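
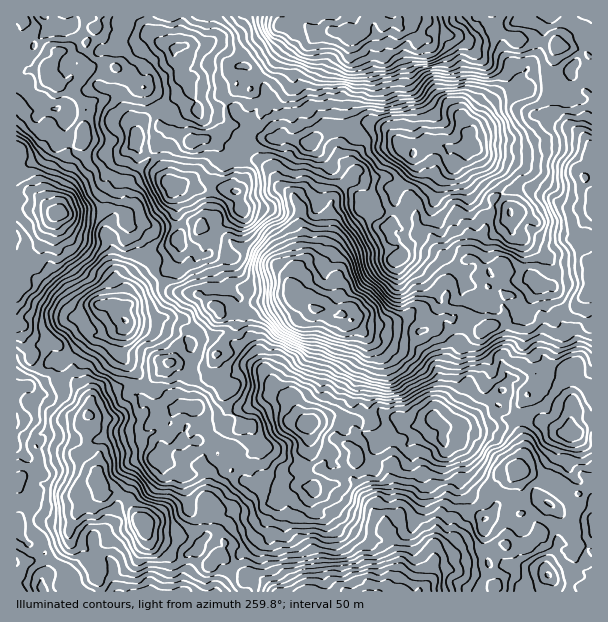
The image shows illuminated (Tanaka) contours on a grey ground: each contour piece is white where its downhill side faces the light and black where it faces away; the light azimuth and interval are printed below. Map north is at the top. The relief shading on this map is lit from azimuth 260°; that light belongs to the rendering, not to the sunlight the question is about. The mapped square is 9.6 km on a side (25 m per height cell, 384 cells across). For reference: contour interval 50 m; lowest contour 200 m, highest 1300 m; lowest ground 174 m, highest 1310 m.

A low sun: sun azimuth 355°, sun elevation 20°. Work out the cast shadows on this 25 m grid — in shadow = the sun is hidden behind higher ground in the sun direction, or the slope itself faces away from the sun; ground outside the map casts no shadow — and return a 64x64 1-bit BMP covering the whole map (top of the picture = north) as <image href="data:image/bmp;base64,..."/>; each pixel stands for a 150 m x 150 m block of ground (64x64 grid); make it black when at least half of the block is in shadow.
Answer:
<image width="64" height="64" href="data:image/bmp;base64,Qk0+AgAAAAAAAD4AAAAoAAAAQAAAAEAAAAABAAEAAAAAAAACAAATCwAAEwsAAAIAAAAAAAAA////AAAAAAAA3/4AAAAAAAAf/gAAAMAAIgfkAAAAAHAGB4AAAAAA8AYHAAAAAABwAAIAAAAAAAABwAAAAAAAAAHAAAAAAAAAAeAAAAAAAAAAYAAAAAAAAAAAAAAAAAAQAAAAAAAAAwAAAAAAwAAAAAAAAAAAAAAAAAAABAAAAAAAAAAA/4AAAAAAAIH/+AAAAAAAA///AAAAEAAD///gAAAAAAf//+AAAAAaB///8EAAAD2P///4AEAA+A////wAYAHgH////wDAAEA/////zgAAAP/////fAAAAf/8H//8AAAB//wcf/4AAB3/8AM/DBgAPf+QAAAAfgHwYQAAAAj/o8AAAAAAAf/zwAAAAAAB//AAAAAAAAB/8AAAAAAAAD/wAAAAAAAAP/AAAAAAAAA/4AAAAAAAADQwAAAAAAAgeAMAAAAAAAB5AAAAAgAAADAAAAACAAAAAAAAAAAACAAAAAAgAAAPAAAABgAYAAAAAADPAAAAAAAAA++AADwAAAAB4AAB/wAAAALwAAf/wAAAABADv//gAAAAAAf//+AAAAAAH///8AAAEAA////4AAC4AB////AAMDgDn///8ADgAAAf///wAAAAAD////AAAAAAP///8AAAAAA////mEAAAAD/8/484AAEAO/zTBwAAA/BwB8AAAAAH/AAAAAAAEB+wAAAAAAQ=="/>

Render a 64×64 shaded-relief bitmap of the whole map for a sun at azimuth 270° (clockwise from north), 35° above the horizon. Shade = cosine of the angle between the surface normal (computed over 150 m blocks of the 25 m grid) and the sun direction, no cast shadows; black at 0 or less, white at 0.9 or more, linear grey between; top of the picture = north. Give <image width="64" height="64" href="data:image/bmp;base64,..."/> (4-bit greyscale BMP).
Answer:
<image width="64" height="64" href="data:image/bmp;base64,Qk12CAAAAAAAAHYAAAAoAAAAQAAAAEAAAAABAAQAAAAAAAAIAAATCwAAEwsAABAAAAAAAAAAAAAAABEREQAiIiIAMzMzAERERABVVVUAZmZmAHd3dwCIiIgAmZmZAKqqqgC7u7sAzMzMAN3d3QDu7u4A////AFR82pu4aJeKmJu5rdzeyrqYq6q6mYiGMjVpt0V3es3LVXzbrcd6l3qom7mcy7uru5mqq6mZh4hSVleYZmVr7LuGesvNuIzIeaiL2nq6maqqmZiaqaqHiXZlRYiHVXzcuph6u7uonduIh3rLl3iJmZmpiJqpqpeblmZEiYhle8uYeJzsmJms7ZZVaLynZmiaqql4q6q7mKuWZUabmIZpupiZvv11m7zupUZmnLhEZ5q8p3rMzLuZvJZmVqyYmHeal8vO/WWcze6TNneKp1VniaqHi93duXi8l3Y1vKirh5l23d3uhnm+/YMkaJqXVGeImYis3u25Z6uXd1a8qLuImXXMzf+4d538ZCJJuodUVnmYisze/bl3iqmHZ6zKmIi7ZJvO/8qYi8hVQlrKh1Q1iZebu9/8mZZpqYmpmrqGesuHis//y7mJhDVle8hVVVZ5l4rM3+uIhWi6ibypqnacupZozv7buXZSFGebuGRXh3iHi8zeyomHebqa3bqpeKupmXit7+23RFITeZy4dniYd4ibu8upqoiJmqrN3bl3iYisia3v7bYSQyWavLmJiJhmebuquprKial5qs7+ynVnerqaze7ctyAzN7zLqIqqmGVXq6vbebp4l2irzv7KdEeZms3e7su3MjNHq6uom7upYzWcvNtnqniXV7ze7MuERneb7c3t25cyNVeZqqqru6hTNJ3duGeqiIZprN7d3IM1aL3dzN7bhTNGeImau7uqhCNFneuZiJmId4q83u3chDRp393u7tuFMjV4iaq8y7lhAlet7aq5d3d3i8ve3duGZmneze7u3IVDNXiJmrzKmFIkZ5zcu7lniGacu83cupiHac283d3cgyNGiIiK3sllVFV5qry6mHd2VpzMu7vcmIdozrvMze2CFGiZiJrOyFMleJvLu7qYh1Q1jMu6mt7IdmjOrN3M3IM1eamJqrzJUhN4q8u8ypmHQzR6u7uHzsmHebur3Lu6dEaKy5mru6liFJururu7qpYzRGiYrJecy5eKu8upqqhUZ53tqIrLl1InrMu6vMuql1MzWZeKl4u6qHnN2meal1RYzu7IadyVNEi83bqrvLqHVDJpqHd3qqmYaM7KdohmVWre7Kl67qZEeZvMurqruXdkNGi5dTa8l5p2nJh4dDRnec3Ly5rduHZ6u7qZqpqnVVVnZ5unNJyWm5aKdmZDNXZovdzcuszLh4vcuom7mIVFVXmHi8plipebqJtkMyV3ZVfP7d3M3KqYrO7bibunVFVVeZmZu5Z5qZqZq1QhJodWaN/szd7tt5q97ty6qpdCNWd4iZmZmIiruqqrVCElZEeaz+3Mze2ni9/+3LmJl0ETeYd5mImqmKqqvLozMSRDR5rO/t3cy5ic7/7KmHiGMQJ7p4mIqqqoeKrO23UxJFRGib3+7dypmrzv/8l3iWIhAou6uni7qoZom97uh1MkVUR5vd27u6qrvP//t2eaUAATnLzKibuZhnis3u6IdkNDNGrMyom7uqq+//2oZpkwABSt3cuauqqXerve7YiIdDMjery4eJq7us//66hmiEAABL3uy7upqnaJnO7tmqmWMiN6mYhnq6zcz//LqYZ3MAAUne7czJiZVYu87tzMuodSE5uHdUa8u9y97supiIYgADas3cvLh4ZXve7tut3LljEErKZ1Jc2py4re27qZhSABSLzLqruYdWne7+y6zeyFIAS8p2UlvbeHat3MyniFERJZzLmby6l1i8zv/brN7ZQAFZuWUzbMqGNb7s7qaJYiV2i8l6zKq3R7zf/+zN3tpAAWmYUhN6y5U2z+7/pYpROJZ6uGrcmspWve/+3czduUACaIlhAovLllne7v6FimFJhnu3WcqK3Ie97+3d3cqXQQNomFEEm8une+/+23aJZFhlipZYmazdu7zd3u3cunVTI2iIQRabzKiK3/6oh3iJhlV3ZWeJvNzMzM3v/bqoZlVFZ4dCR6q8uoi+/IiHZ7ymRVM3mGjMvN3czv/8qHZmZlVWd3dompvLmb3Zd4d6zJQkQkm4aLu97t3e/+ulRFeIdWZnm5mqmZqau6h2Z6zKdDI0e7h4ms//7d3u7uMjaKuERUatub2oiImpd5dYzah2MkeamZma3//t3d7+4iWJvZQ1VK7KvLmIiJdoqXi8qIhCSKiJmIrf/u7c3u3EWJitkzZmrdqZiKqYmGeah5mZl1R5mImGat7/7dzdyoZ5l62kNnisyYd5zKiah5mIeZh3dmiZiFSLzv/ty7yoh3iJvbZGeKqqhnvcqaqZmYiJmXeHZmd2RazN7+y7qZqmeamsqGaKmHd4nNyqqZq5Z5mZmYdmZTNHrMzey7upq7iruoh3iau4VWat3cuni8qIh4mpl3dzE2aKu8y7zbmruc3Id2aaq6hUWL3d25iby5qYiJh3eHMlh2iZmavNuZqqzbiZd5qYiFRZve3Kmsuqu7qph3ZmZDaHeIdnis2nm6vMqJqHmod3VXrN3bmt7Kqqq8uGiFVmVWZ5hTaKzaeLyazJiHeZh3dli83dy73ty7mJzIeIdoh0NYpjN4itt2rJrMqHh3iYdmaLzM3d3e3d2om7homHmYVFd1Rpl4zJZ4mJqZqod4dniIq7vO7u7czMqrqXeJiJdVZlRYqXerhnmIeKrMp2h2eZmrqr3e//yru7upmZmXZmVURYh4iJqYmnVZury4aIeKmKupvM3//Kqqqqu5mYeGMjRYl1aJirq7"/>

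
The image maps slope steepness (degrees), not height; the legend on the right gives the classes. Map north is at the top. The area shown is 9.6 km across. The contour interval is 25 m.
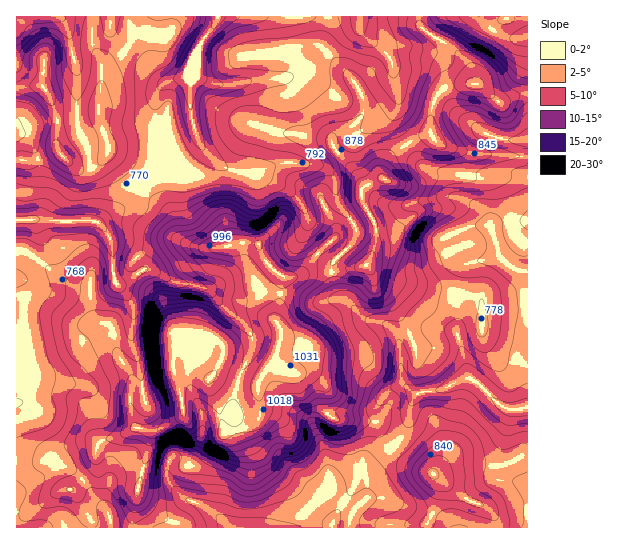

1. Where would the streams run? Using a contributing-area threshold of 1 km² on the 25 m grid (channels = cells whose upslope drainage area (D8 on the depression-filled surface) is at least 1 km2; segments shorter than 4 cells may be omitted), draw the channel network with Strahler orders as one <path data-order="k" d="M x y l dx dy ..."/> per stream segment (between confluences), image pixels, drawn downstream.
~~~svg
<path data-order="1" d="M106 507l1 6 3 4 0 10 1 0"/><path data-order="1" d="M363 502l-2 1-8 8-3 6 0 10-1 0"/><path data-order="1" d="M315 430l6 9 0 3 2 5 0 7 2 1 0 7 1 1 0 7 1 1 0 16-33 35 0 5-52 0"/><path data-order="1" d="M202 414l0 23-1 1-3 9-11 11-16 0-2 3 0 4-2 1 0 13 3 4 16 16 15 6 12 9 5 3 11 10 13 0"/><path data-order="1" d="M411 406l0-3 3-5 5-5"/><path data-order="2" d="M419 393l22-3 21-11 7 0 2 2"/><path data-order="2" d="M411 391l2 2 6 0"/><path data-order="1" d="M390 390l5-4 8-1 7 6 1 0"/><path data-order="1" d="M69 385l-34 0-6 6-3 6-4 4-1 1-4 0 0 1"/><path data-order="2" d="M471 381l7 2 23 23 5 3 19 0 2-2"/><path data-order="1" d="M138 362l-3-11-2-4 0-5-2-1 0-14 2-1 0-20-3-5-12-14 0-4"/><path data-order="1" d="M457 334l4 9 1 10 1 1 3 20 5 7"/><path data-order="1" d="M239 321l-33-32-3 0-5-3-4 0-1-1-16-2-8-4-3-2-15-7-9 0-13 12-3 0-1 1-7 0"/><path data-order="1" d="M345 301l1 0 17 17 3 1 5 0 2 2 5 0 8 4 12 12 0 5 1 1 0 15 2 1 0 22 10 10"/><path data-order="2" d="M118 283l-5-10 0-28-2-2 0-2-5-10-9-9-3-1-53 0-2-2-22 0"/><path data-order="1" d="M467 263l10-1 1-1 8 0 1-2 15 0"/><path data-order="2" d="M502 259l11 10 2 0 6 2 6 0"/><path data-order="1" d="M467 227l6 0 1-1 15 0"/><path data-order="2" d="M489 226l0 1 4 4 0 4 4 10 1 8 4 6"/><path data-order="1" d="M306 214l-4-9-4-4 0-2-11-10-12-8-9-3-1-1-4 0-2-2-13-1-1-1-6 0-1-2"/><path data-order="1" d="M341 207l-4-6 0-15-2-1 0-4-1-3-12-12-12 0-1-1-10 0-1-2-19 0-18 8-23 0"/><path data-order="1" d="M458 198l7 1 8 4 14 15 2 3 0 5"/><path data-order="1" d="M483 174l44 0 0 47"/><path data-order="2" d="M238 171l-8-1-8-4-19-17"/><path data-order="2" d="M203 149l-5-8-1-7-3-5-1-10-2-1 0-9-1-2 0-21 9-9"/><path data-order="1" d="M485 133l4 2 2 0 6 3 4 0 1 1 25 0"/><path data-order="1" d="M397 99l0-13-2-1 0-6-1-1 0-11-1-1 0-3-4-6-28-27 0-13-2 0"/><path data-order="1" d="M77 97l0-31-4-9-2-15-1-1 0-6-3-5 0-3-9-10-21 0"/><path data-order="1" d="M157 94l0-1 10-11 7-3 7 0 2-1 19-19"/><path data-order="1" d="M283 79l-29 0-1 2-11 1-1 1-24 2-2-2-6-1-7-4-3 0 0-1"/><path data-order="2" d="M199 77l2-2 0-13 1-3"/><path data-order="2" d="M202 59l0-17 4-7 9-10 2-8"/><path data-order="1" d="M237 17l-20 0"/>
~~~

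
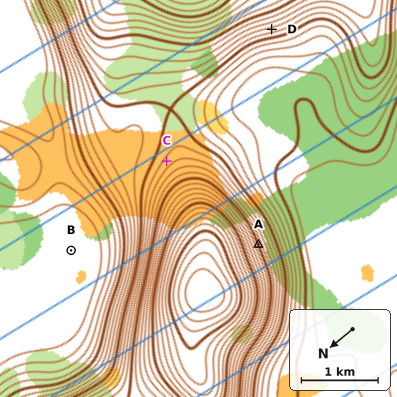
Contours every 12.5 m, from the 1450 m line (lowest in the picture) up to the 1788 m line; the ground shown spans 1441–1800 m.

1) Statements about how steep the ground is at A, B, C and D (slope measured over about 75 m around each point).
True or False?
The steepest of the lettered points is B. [False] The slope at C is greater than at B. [True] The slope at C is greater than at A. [False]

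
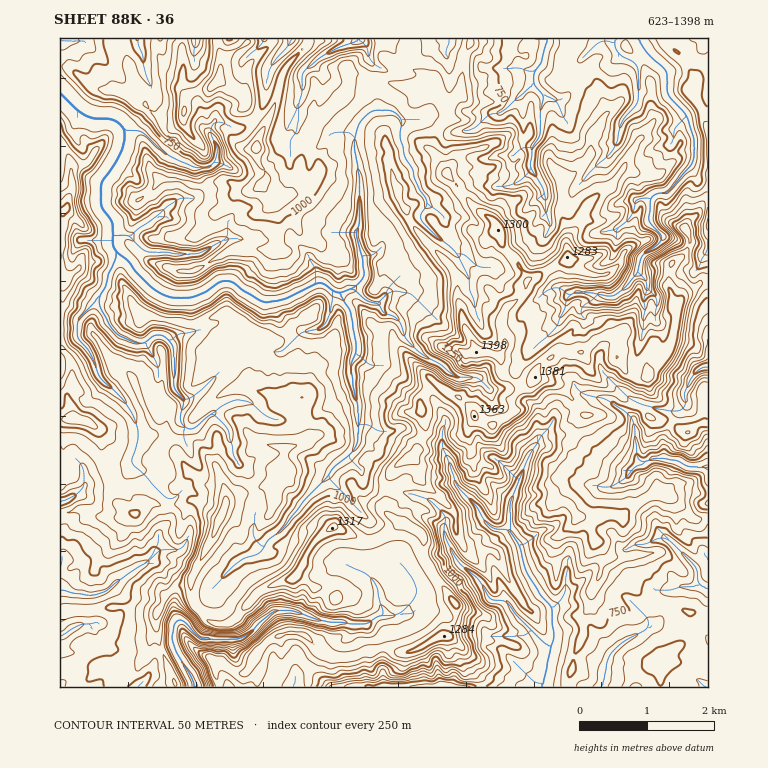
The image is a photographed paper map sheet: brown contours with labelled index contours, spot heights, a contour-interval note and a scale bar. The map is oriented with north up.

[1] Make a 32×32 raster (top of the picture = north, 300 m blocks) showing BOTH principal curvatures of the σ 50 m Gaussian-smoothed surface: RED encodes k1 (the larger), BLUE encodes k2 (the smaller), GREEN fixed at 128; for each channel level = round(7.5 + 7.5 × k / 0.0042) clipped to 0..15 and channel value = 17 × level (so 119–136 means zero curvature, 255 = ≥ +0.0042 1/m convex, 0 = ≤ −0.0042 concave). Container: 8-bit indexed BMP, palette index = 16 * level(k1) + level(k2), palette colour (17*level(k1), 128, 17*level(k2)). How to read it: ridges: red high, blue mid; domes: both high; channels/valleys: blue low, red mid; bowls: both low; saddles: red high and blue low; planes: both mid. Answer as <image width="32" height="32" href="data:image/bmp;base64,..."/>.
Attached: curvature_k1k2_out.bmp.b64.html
<image width="32" height="32" href="data:image/bmp;base64,Qk02CAAAAAAAADYEAAAoAAAAIAAAACAAAAABAAgAAAAAAAAEAAATCwAAEwsAAAABAAAAAAAAAIAAABGAAAAigAAAM4AAAESAAABVgAAAZoAAAHeAAACIgAAAmYAAAKqAAAC7gAAAzIAAAN2AAADugAAA/4AAAACAEQARgBEAIoARADOAEQBEgBEAVYARAGaAEQB3gBEAiIARAJmAEQCqgBEAu4ARAMyAEQDdgBEA7oARAP+AEQAAgCIAEYAiACKAIgAzgCIARIAiAFWAIgBmgCIAd4AiAIiAIgCZgCIAqoAiALuAIgDMgCIA3YAiAO6AIgD/gCIAAIAzABGAMwAigDMAM4AzAESAMwBVgDMAZoAzAHeAMwCIgDMAmYAzAKqAMwC7gDMAzIAzAN2AMwDugDMA/4AzAACARAARgEQAIoBEADOARABEgEQAVYBEAGaARAB3gEQAiIBEAJmARACqgEQAu4BEAMyARADdgEQA7oBEAP+ARAAAgFUAEYBVACKAVQAzgFUARIBVAFWAVQBmgFUAd4BVAIiAVQCZgFUAqoBVALuAVQDMgFUA3YBVAO6AVQD/gFUAAIBmABGAZgAigGYAM4BmAESAZgBVgGYAZoBmAHeAZgCIgGYAmYBmAKqAZgC7gGYAzIBmAN2AZgDugGYA/4BmAACAdwARgHcAIoB3ADOAdwBEgHcAVYB3AGaAdwB3gHcAiIB3AJmAdwCqgHcAu4B3AMyAdwDdgHcA7oB3AP+AdwAAgIgAEYCIACKAiAAzgIgARICIAFWAiABmgIgAd4CIAIiAiACZgIgAqoCIALuAiADMgIgA3YCIAO6AiAD/gIgAAICZABGAmQAigJkAM4CZAESAmQBVgJkAZoCZAHeAmQCIgJkAmYCZAKqAmQC7gJkAzICZAN2AmQDugJkA/4CZAACAqgARgKoAIoCqADOAqgBEgKoAVYCqAGaAqgB3gKoAiICqAJmAqgCqgKoAu4CqAMyAqgDdgKoA7oCqAP+AqgAAgLsAEYC7ACKAuwAzgLsARIC7AFWAuwBmgLsAd4C7AIiAuwCZgLsAqoC7ALuAuwDMgLsA3YC7AO6AuwD/gLsAAIDMABGAzAAigMwAM4DMAESAzABVgMwAZoDMAHeAzACIgMwAmYDMAKqAzAC7gMwAzIDMAN2AzADugMwA/4DMAACA3QARgN0AIoDdADOA3QBEgN0AVYDdAGaA3QB3gN0AiIDdAJmA3QCqgN0Au4DdAMyA3QDdgN0A7oDdAP+A3QAAgO4AEYDuACKA7gAzgO4ARIDuAFWA7gBmgO4Ad4DuAIiA7gCZgO4AqoDuALuA7gDMgO4A3YDuAO6A7gD/gO4AAID/ABGA/wAigP8AM4D/AESA/wBVgP8AZoD/AHeA/wCIgP8AmYD/AKqA/wC7gP8AzID/AN2A/wDugP8A/4D/AJeXl7aC+IDWxMeWhcWTgaCxgKCjtpaGhpW3hJaWl4eWlpaGhrXQ0/nD+ISEttfX1ebootfnpKSVhMeFlZiYl4ekp4aH5qDwkJCQ+Pb3tqWll5b393OktpN0tpaFg5aXhsbEpYb3cLP397OQkJCgsaGDhoXlxOeA55O2p5aXhZenlIKTlqby53aF98SmxtinlKiGlfiUkPWCspXHhZellYWWuISCppT3dZSWxvikhoaFh4b2lKDTxYLVotV1hoa1o3SGt4aCkqTWhIN0ldZ1hod3ltWQ59eClrWjx6XF2LGjhoaWtpS2gfeFppGU1tfWtZbno/OlkYCj5aTGtKSAxKXWt6fJpqSk1saF2ICn2IKkx7Wx9YD1sce0x7fHtoO21pCDp4aWlZWF15a3pYGUs6WVk+ShsdSAtsiWg5XGx8ilyIOndoaFxsWVhZfJlYO1lde2t5D35JCmtoaXg5HYtbGllpaGh7ej1pOmlrWVhZGlpuiTkeWxtZDFl4aXoYCgtJW2t4WGppPGgceXlri4kpaSs7HHxOh0gqWmhqegxefV5raXkqe11JO1lYWWlZaRlufnpIP4xPijg8fXxMHUk8XGpYG1l7GzpqWmp6i5ppC3lcXU97WQ1Lalo5KTlNWA59WBxbimsMiWhpd2hpamkKZ01dSAgNWj6JSE1MXW14Wg5pD3lMPAuJeGhnaHl8iAt7XA0ff49ZWT59ii2JPHt8Ow9pCzoKHEl5fHxsWQ5oDXtcS1kcO0poWTpcbYoqT3ccSwktj31KTH2JRytfrRwMOip3Tmkselp6K0tqbTo/hz14OS93GBgYCygaSAoZGQ85OGdNaTtdalgZCAkNGy+MP2x6GixPj4xHKmubmCttO0l4Z01pR0xeXl1/P4kNbVouLVhJXBkJDA9sa4p7S4sbSWhPaDpqXVcrbW5/LgsPWx4/OEstPn17aThZWVhqaAyHX1sqS1+JWUosSRkNSw9bL3c5Pok4Cnp5WVqJaGh6G2ptSjhOXWlLLEprbEstG29uVzlNf2tNSmx8e2p7eGoZbokpXWpYLEocWEx8aSkKHE5aODg/fFkKCgs6eFpqeRl9dyt8eWx6WQ6MaC1rbYsrLE5aSE0oDH0Mj4hJalloOXxKXGtuXkpKDGhdaR1pTFoJOEtISSx/WQs7O0hbeGhKeklaWikbbUsraE2IDYxqOyhIRzpcaV5YO2xNWDp7eGhYWWhca0opK0lIen1YDngMSEx8i2hKbU98a205O1lqeWp6intpaWlZO2lae3osS0x9eWhbeDprO2lbaR5KDH2KOll6e0lJWFk6aGpoWkk5SndISXpKW2sdbU5dTR9tCjsoaXhpTnlpaVpaeVlZWlt4U="/>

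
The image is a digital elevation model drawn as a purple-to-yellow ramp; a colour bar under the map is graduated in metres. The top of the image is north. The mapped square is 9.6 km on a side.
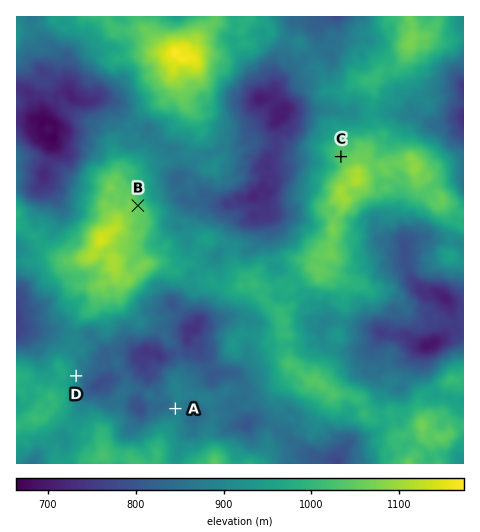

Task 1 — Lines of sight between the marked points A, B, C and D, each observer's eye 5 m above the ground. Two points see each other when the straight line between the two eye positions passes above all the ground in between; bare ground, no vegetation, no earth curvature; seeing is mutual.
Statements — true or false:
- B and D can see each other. false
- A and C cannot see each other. true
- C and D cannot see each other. false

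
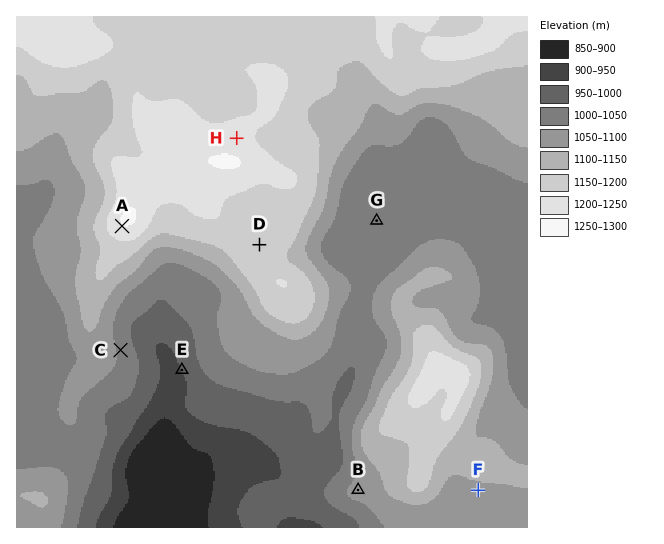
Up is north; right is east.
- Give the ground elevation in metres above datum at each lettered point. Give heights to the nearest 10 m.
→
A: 1250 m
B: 1060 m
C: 1040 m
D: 1180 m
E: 950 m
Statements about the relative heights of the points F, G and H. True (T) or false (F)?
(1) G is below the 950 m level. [F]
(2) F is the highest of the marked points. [F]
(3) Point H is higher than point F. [T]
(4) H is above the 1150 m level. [T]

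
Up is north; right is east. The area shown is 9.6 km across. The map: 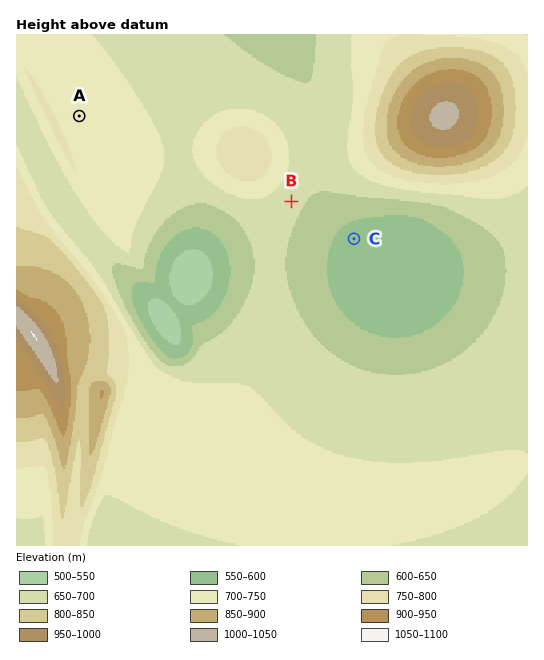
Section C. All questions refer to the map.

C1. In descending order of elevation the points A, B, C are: A B C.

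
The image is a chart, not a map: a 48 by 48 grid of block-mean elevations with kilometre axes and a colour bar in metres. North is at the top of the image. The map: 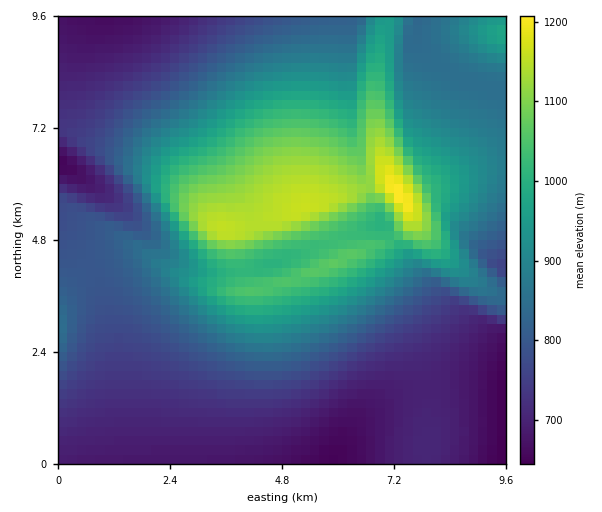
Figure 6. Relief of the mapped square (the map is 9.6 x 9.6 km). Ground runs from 640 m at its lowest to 1210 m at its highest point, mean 850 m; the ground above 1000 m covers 18.9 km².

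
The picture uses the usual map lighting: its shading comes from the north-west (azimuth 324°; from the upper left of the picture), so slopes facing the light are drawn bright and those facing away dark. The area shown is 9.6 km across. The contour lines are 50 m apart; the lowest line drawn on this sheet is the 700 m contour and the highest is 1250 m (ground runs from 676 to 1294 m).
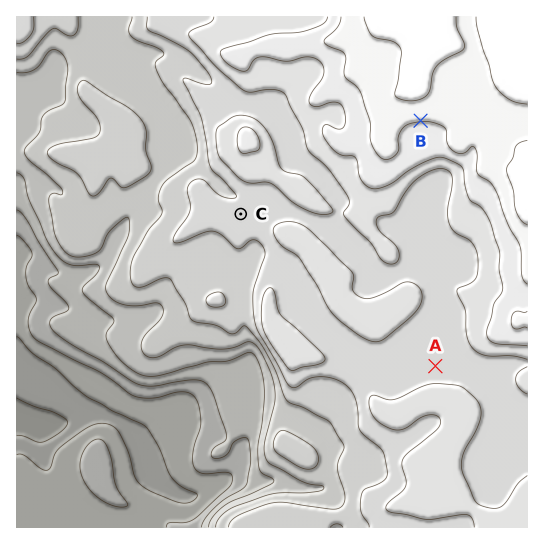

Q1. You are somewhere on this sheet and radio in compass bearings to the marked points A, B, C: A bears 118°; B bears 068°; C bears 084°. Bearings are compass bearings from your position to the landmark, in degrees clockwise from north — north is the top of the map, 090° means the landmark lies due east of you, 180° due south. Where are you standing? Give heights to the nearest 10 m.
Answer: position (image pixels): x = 166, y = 223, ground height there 1020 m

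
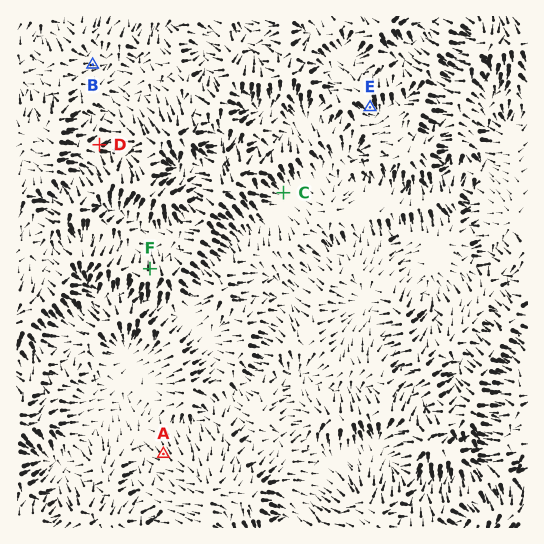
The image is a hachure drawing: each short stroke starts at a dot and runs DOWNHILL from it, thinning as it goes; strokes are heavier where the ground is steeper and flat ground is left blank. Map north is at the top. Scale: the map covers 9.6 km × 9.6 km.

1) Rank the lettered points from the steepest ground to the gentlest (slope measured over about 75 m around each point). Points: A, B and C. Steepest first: A B C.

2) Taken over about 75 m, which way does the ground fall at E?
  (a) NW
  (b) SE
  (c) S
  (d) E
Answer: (b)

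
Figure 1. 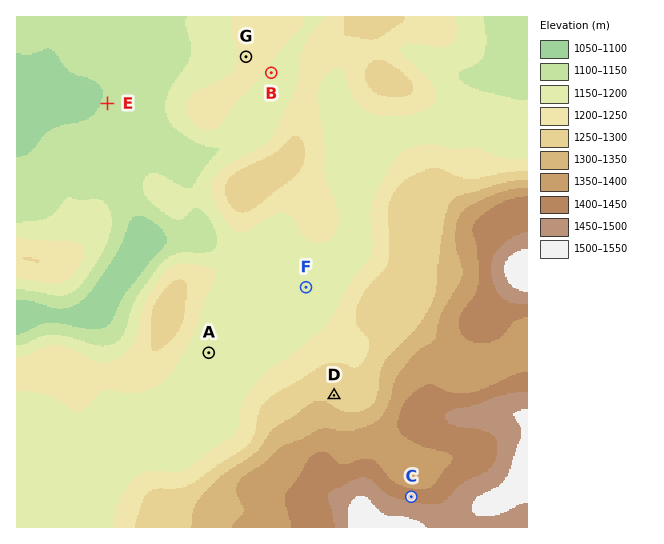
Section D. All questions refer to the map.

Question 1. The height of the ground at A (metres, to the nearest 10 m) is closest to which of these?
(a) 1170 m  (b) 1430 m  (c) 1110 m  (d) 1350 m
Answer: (a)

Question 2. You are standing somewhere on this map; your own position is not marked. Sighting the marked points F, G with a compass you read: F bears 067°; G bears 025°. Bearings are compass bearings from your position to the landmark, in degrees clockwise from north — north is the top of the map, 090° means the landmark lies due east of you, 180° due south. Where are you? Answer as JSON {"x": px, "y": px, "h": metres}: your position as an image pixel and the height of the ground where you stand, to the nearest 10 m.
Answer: {"x": 97, "y": 376, "h": 1220}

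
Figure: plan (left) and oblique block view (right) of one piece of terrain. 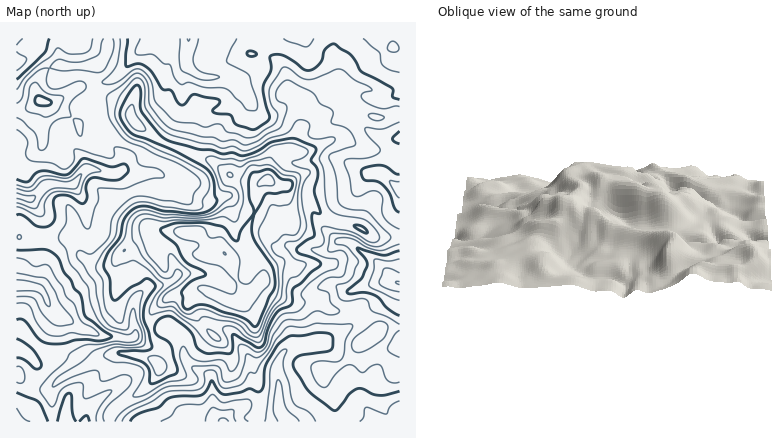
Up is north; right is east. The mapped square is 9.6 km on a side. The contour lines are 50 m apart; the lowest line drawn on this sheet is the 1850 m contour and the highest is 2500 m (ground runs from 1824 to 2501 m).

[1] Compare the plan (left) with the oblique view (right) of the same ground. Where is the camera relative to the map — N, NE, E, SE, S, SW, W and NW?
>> N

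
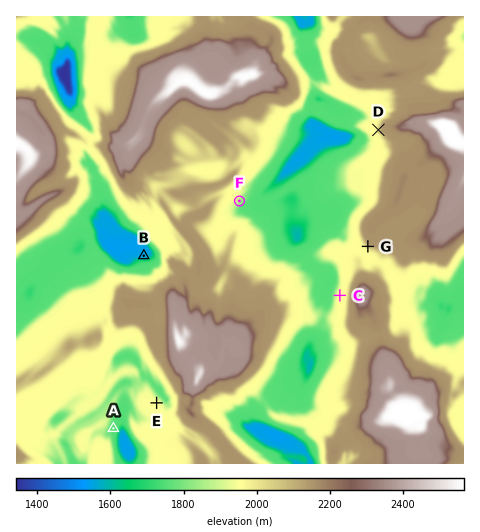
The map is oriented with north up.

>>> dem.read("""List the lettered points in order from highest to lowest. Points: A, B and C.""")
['C', 'A', 'B']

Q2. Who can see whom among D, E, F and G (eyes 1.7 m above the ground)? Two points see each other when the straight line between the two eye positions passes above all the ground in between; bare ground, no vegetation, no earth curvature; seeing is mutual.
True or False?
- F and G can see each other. True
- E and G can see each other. False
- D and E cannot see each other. True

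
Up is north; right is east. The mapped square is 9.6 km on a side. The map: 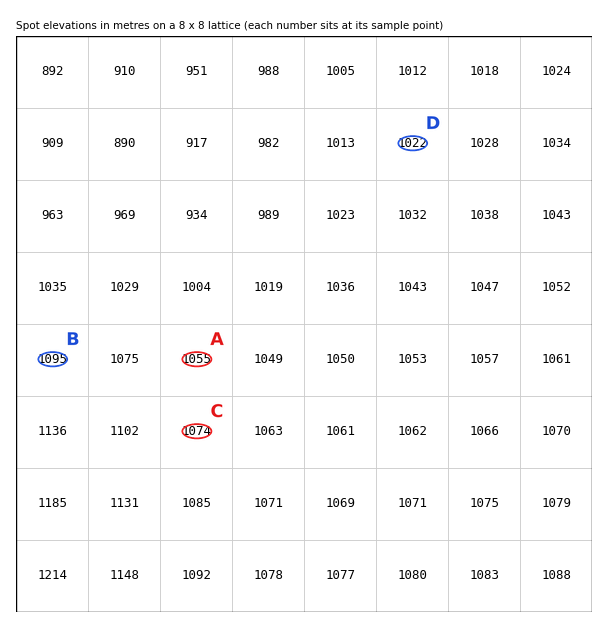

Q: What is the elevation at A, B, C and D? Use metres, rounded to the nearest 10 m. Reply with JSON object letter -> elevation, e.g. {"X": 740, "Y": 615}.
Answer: {"A": 1050, "B": 1100, "C": 1070, "D": 1020}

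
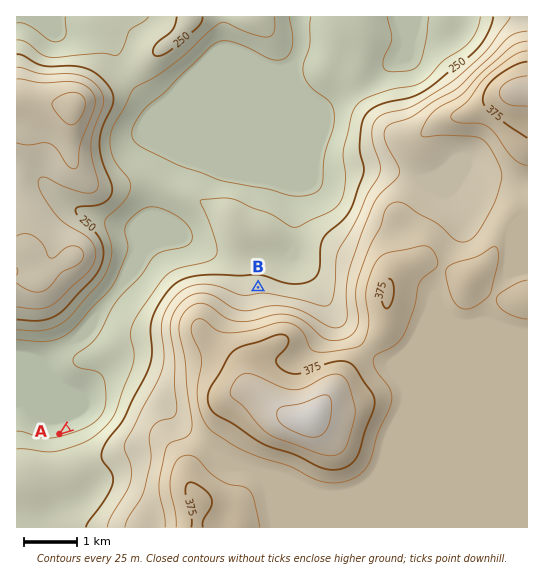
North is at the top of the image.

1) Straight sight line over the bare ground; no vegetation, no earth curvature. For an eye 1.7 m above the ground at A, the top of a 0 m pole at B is hidden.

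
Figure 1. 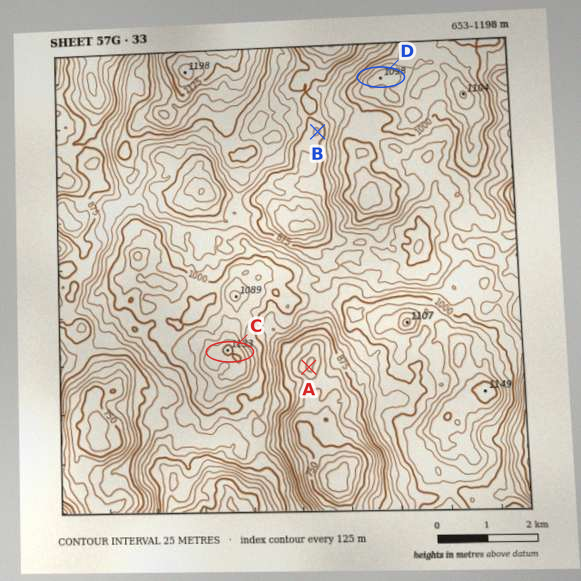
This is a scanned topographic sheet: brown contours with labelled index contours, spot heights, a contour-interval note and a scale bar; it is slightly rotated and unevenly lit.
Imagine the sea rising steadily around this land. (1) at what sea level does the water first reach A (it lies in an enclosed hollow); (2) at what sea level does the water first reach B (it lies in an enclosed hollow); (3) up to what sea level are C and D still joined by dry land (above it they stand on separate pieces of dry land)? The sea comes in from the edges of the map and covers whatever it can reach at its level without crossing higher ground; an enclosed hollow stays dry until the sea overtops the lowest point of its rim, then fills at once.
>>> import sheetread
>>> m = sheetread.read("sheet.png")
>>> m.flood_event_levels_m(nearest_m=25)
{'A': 800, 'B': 875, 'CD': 925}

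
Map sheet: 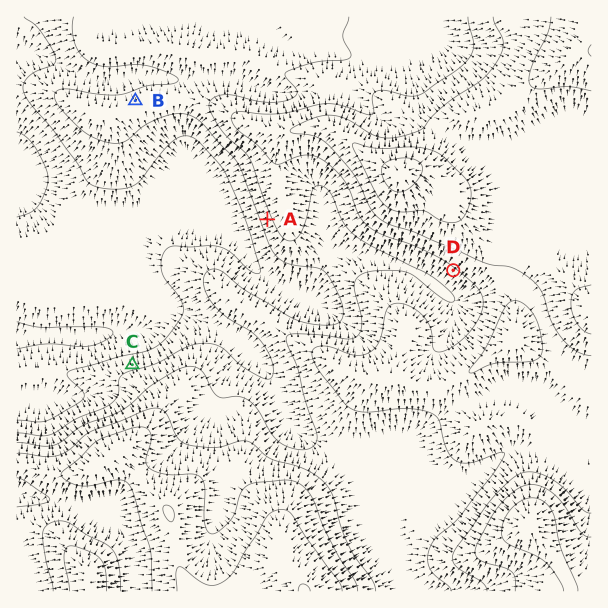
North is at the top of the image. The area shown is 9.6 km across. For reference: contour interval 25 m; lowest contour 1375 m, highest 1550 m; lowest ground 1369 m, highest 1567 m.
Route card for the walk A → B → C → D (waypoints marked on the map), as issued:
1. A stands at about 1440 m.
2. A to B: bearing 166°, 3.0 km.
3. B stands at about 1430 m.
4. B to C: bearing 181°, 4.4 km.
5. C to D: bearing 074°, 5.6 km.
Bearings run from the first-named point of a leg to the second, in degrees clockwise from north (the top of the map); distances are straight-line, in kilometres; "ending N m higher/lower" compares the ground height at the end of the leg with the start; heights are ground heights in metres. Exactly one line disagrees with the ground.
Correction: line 2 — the bearing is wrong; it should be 312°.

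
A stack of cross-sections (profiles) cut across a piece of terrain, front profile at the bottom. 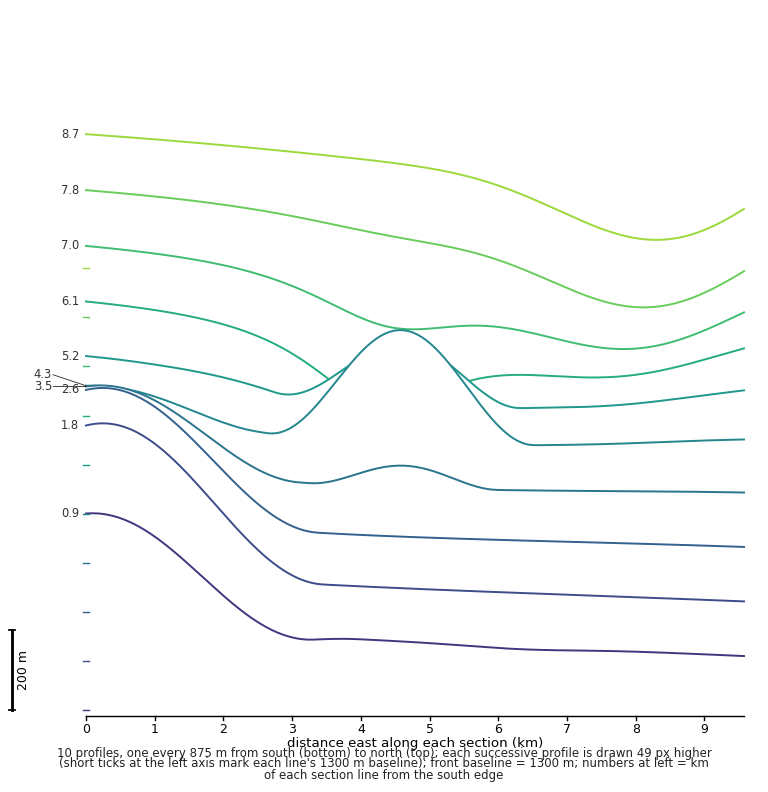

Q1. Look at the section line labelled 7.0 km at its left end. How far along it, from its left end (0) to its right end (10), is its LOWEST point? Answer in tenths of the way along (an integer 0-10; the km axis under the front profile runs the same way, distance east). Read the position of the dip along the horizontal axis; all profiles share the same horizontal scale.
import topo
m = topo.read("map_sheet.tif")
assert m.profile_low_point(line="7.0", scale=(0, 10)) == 8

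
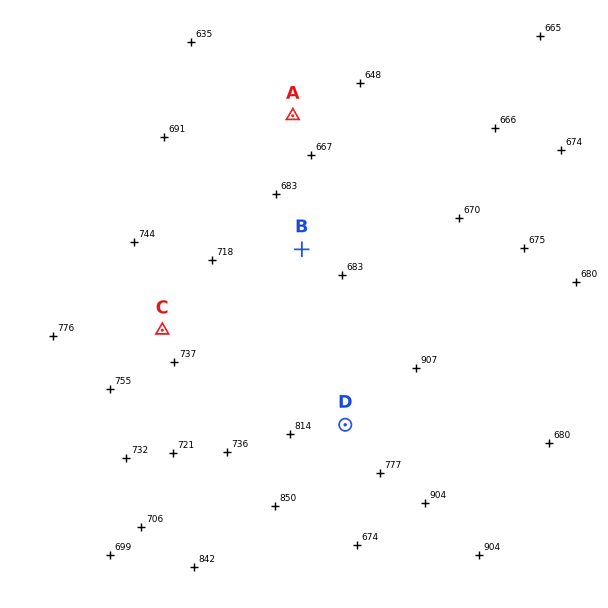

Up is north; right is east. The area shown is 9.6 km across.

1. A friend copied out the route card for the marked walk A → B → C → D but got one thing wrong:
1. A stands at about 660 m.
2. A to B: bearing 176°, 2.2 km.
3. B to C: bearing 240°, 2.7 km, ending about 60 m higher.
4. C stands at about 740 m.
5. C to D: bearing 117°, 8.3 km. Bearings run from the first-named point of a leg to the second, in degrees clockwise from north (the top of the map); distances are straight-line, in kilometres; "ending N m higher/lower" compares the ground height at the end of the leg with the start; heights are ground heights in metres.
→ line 5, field distance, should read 3.4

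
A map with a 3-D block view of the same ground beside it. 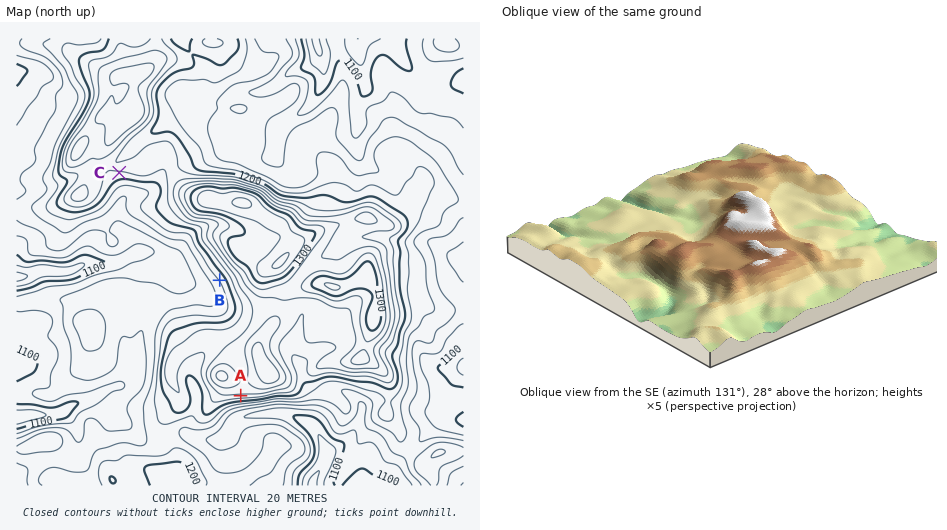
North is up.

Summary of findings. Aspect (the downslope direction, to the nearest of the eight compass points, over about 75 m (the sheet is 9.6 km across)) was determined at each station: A S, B SW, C S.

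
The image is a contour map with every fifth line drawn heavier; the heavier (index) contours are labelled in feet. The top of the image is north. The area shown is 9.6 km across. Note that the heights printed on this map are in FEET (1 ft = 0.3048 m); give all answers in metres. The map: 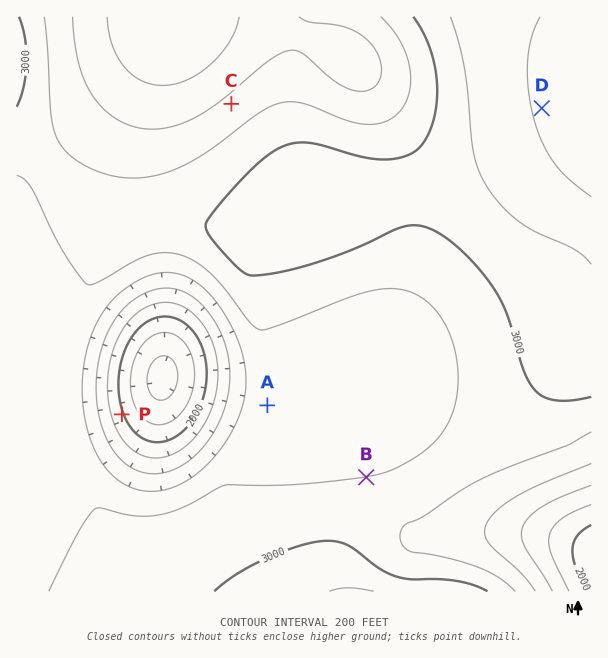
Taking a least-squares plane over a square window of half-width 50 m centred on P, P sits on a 17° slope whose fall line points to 70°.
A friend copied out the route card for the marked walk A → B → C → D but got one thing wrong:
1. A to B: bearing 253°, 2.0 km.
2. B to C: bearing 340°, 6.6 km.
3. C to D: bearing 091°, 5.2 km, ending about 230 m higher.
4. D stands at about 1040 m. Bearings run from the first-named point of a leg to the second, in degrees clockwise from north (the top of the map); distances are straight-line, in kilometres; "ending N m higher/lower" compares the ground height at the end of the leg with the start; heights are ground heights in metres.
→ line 1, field bearing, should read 126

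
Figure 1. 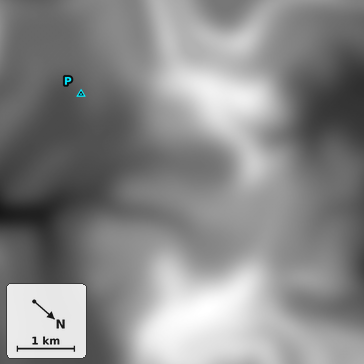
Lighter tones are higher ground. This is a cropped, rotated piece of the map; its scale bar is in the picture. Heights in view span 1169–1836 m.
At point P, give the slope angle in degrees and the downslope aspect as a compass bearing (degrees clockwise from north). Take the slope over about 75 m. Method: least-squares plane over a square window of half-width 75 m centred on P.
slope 10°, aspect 115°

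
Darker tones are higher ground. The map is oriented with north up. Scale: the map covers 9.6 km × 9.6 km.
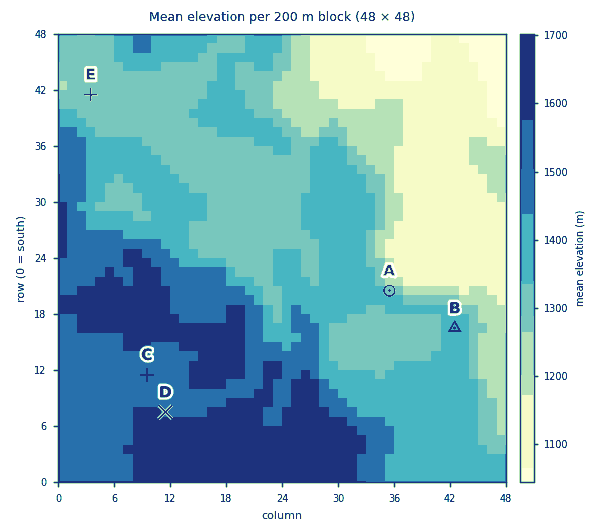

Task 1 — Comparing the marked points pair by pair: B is higher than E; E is lower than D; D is higher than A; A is lower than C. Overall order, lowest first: E A B C D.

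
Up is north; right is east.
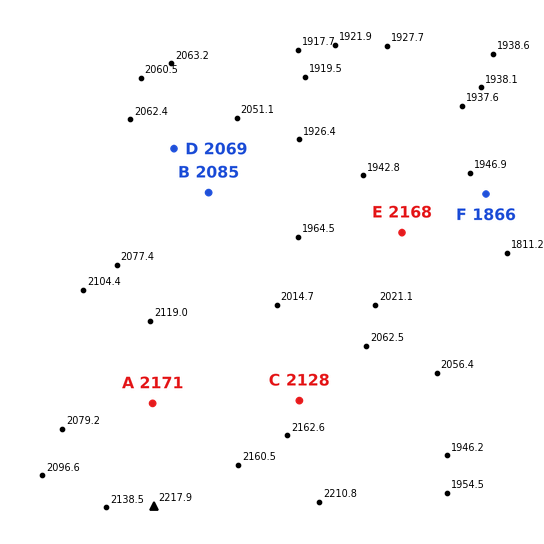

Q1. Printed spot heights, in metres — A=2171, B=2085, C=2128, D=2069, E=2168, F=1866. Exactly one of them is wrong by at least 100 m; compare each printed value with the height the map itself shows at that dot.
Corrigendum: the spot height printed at E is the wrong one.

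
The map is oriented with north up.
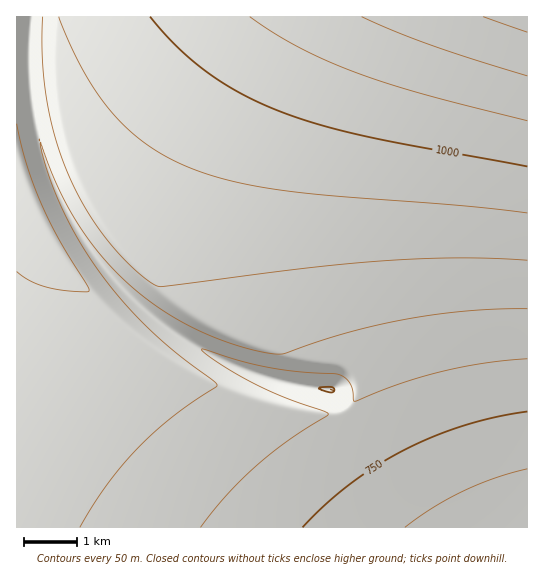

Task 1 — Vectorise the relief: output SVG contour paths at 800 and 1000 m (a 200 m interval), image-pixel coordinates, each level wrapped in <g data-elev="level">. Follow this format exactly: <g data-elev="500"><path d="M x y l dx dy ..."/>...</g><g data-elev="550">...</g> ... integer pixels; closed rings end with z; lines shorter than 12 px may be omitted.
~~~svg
<g data-elev="800"><path d="M201 527l25-32 30-29 31-25 41-27-3-3-43-15-29-13-38-22-12-10-1-2 37 12 30 6 29 5 41 3 7 4 5 6 3 16 47-18 40-11 42-9 44-4"/></g><g data-elev="1000"><path d="M150 17l27 29 29 25 33 22 38 17 38 13 47 12 165 31"/></g>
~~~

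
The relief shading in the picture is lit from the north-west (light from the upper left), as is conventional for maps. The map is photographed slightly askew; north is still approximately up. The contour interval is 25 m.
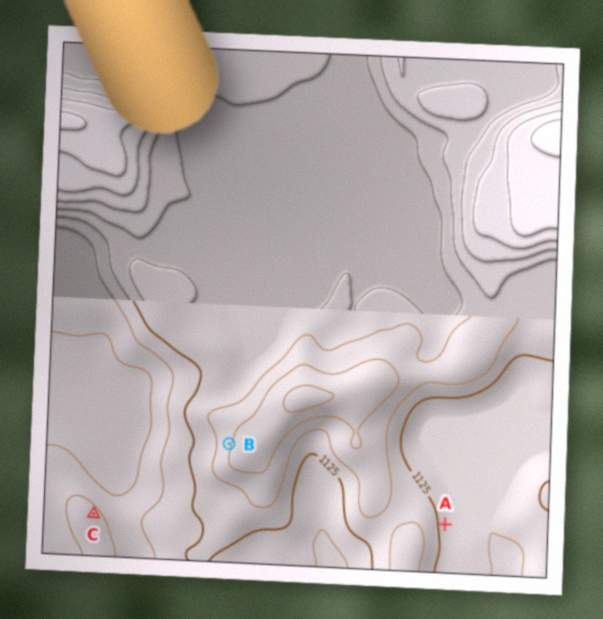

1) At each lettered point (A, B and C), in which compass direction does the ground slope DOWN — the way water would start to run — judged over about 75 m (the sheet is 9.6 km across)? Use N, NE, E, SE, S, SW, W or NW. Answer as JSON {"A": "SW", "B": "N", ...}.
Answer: {"A": "E", "B": "W", "C": "NE"}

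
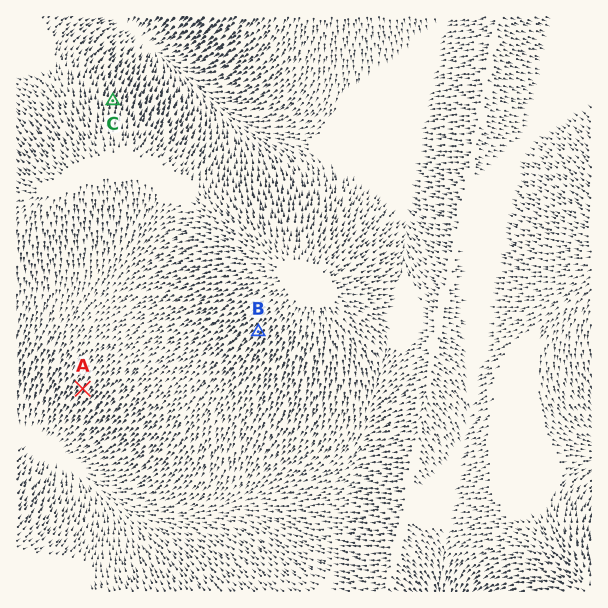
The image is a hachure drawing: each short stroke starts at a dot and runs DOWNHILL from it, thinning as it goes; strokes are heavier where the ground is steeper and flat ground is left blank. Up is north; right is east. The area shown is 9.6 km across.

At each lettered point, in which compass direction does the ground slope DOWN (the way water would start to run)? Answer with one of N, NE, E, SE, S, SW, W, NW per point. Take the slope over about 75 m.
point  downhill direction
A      SW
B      SW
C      N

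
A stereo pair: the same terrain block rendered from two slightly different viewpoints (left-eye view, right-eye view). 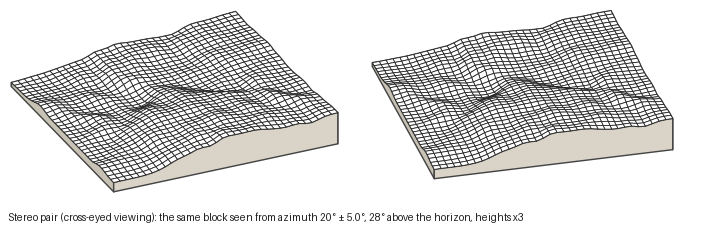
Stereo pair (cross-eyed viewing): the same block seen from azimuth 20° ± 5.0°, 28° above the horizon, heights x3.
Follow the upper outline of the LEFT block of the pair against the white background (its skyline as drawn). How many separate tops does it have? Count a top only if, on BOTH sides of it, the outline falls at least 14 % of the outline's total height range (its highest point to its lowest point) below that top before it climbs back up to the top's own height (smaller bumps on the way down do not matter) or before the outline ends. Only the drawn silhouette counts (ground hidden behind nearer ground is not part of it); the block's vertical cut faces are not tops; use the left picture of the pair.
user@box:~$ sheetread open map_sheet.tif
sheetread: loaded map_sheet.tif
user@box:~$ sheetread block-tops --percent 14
1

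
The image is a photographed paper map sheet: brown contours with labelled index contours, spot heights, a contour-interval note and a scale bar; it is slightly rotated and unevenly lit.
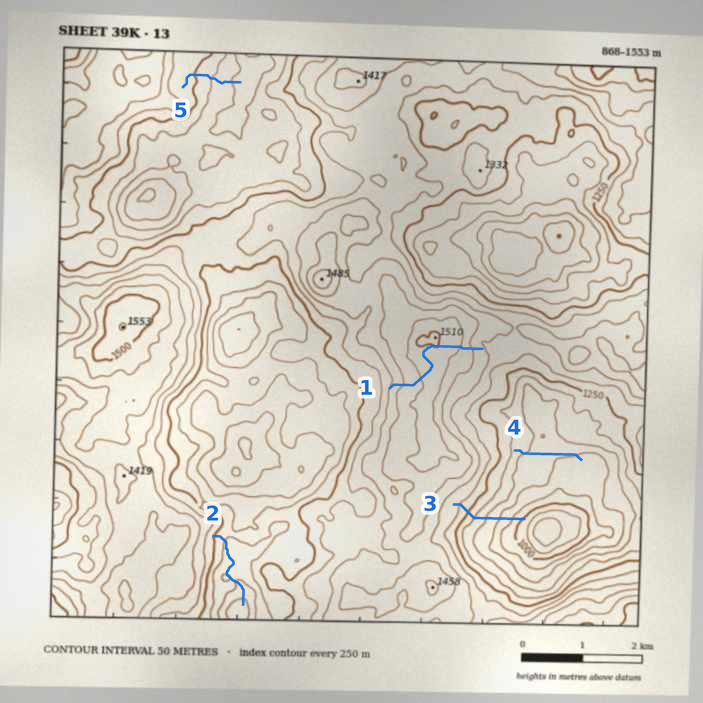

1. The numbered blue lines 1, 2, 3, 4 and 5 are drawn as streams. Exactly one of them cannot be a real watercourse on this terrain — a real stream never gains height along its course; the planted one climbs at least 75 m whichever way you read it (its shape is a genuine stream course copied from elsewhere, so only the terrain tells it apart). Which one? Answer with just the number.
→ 1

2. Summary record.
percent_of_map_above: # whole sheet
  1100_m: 93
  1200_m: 72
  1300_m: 45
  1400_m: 14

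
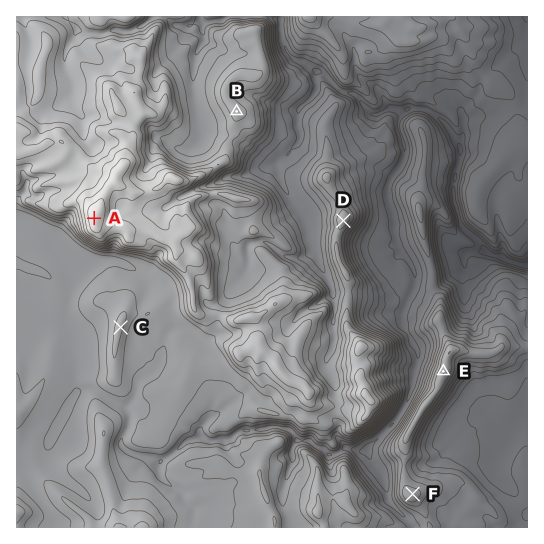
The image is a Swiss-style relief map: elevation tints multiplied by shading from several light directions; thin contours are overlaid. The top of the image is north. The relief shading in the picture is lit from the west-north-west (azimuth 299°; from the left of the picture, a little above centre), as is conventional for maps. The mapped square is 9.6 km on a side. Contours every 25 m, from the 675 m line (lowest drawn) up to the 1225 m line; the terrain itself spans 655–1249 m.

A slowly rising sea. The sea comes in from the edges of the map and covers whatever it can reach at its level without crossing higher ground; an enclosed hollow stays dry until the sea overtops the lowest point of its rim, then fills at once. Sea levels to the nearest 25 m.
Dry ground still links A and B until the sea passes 1025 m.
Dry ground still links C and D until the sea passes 975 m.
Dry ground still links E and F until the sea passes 950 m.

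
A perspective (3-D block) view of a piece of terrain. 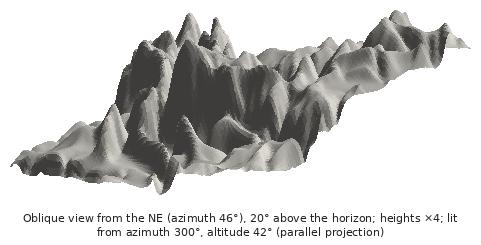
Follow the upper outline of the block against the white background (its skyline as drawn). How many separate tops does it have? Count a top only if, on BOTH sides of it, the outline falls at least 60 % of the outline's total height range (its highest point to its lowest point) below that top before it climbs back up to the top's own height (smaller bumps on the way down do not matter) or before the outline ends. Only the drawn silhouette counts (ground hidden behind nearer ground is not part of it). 0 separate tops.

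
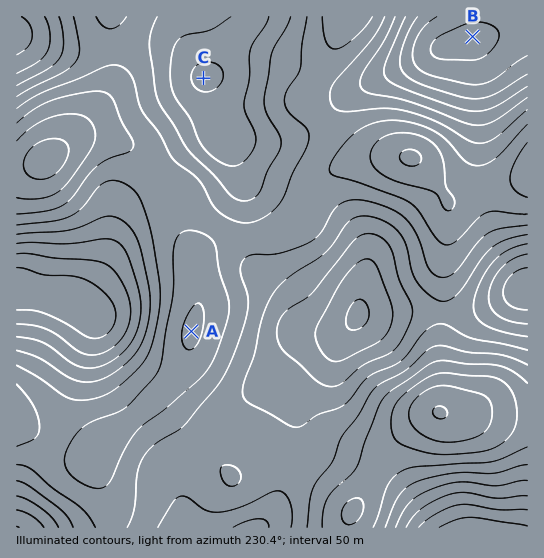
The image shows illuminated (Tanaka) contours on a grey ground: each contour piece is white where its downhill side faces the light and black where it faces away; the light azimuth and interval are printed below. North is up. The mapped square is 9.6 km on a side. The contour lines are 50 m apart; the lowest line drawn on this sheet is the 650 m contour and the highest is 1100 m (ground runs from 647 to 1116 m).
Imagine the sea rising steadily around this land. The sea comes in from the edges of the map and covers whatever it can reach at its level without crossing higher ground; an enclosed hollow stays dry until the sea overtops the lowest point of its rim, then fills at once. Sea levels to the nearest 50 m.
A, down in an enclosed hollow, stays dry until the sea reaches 800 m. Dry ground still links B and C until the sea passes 850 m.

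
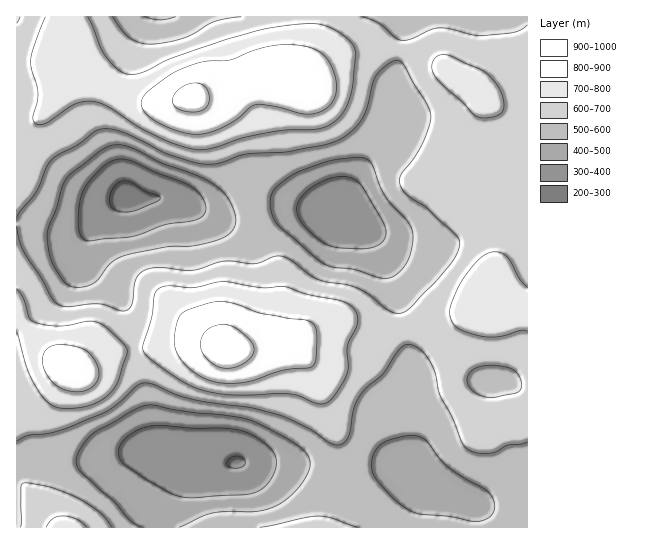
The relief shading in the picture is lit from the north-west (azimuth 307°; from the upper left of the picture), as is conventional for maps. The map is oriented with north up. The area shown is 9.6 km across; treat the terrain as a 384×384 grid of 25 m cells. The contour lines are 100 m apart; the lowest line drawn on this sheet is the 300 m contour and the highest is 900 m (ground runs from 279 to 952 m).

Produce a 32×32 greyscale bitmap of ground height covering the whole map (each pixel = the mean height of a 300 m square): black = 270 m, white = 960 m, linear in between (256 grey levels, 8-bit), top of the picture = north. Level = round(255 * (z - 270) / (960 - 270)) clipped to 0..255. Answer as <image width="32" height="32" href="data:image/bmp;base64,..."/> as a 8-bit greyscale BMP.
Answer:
<image width="32" height="32" href="data:image/bmp;base64,Qk02CAAAAAAAADYEAAAoAAAAIAAAACAAAAABAAgAAAAAAAAEAAATCwAAEwsAAAABAAAAAAAAAAAAAAEBAQACAgIAAwMDAAQEBAAFBQUABgYGAAcHBwAICAgACQkJAAoKCgALCwsADAwMAA0NDQAODg4ADw8PABAQEAAREREAEhISABMTEwAUFBQAFRUVABYWFgAXFxcAGBgYABkZGQAaGhoAGxsbABwcHAAdHR0AHh4eAB8fHwAgICAAISEhACIiIgAjIyMAJCQkACUlJQAmJiYAJycnACgoKAApKSkAKioqACsrKwAsLCwALS0tAC4uLgAvLy8AMDAwADExMQAyMjIAMzMzADQ0NAA1NTUANjY2ADc3NwA4ODgAOTk5ADo6OgA7OzsAPDw8AD09PQA+Pj4APz8/AEBAQABBQUEAQkJCAENDQwBEREQARUVFAEZGRgBHR0cASEhIAElJSQBKSkoAS0tLAExMTABNTU0ATk5OAE9PTwBQUFAAUVFRAFJSUgBTU1MAVFRUAFVVVQBWVlYAV1dXAFhYWABZWVkAWlpaAFtbWwBcXFwAXV1dAF5eXgBfX18AYGBgAGFhYQBiYmIAY2NjAGRkZABlZWUAZmZmAGdnZwBoaGgAaWlpAGpqagBra2sAbGxsAG1tbQBubm4Ab29vAHBwcABxcXEAcnJyAHNzcwB0dHQAdXV1AHZ2dgB3d3cAeHh4AHl5eQB6enoAe3t7AHx8fAB9fX0Afn5+AH9/fwCAgIAAgYGBAIKCggCDg4MAhISEAIWFhQCGhoYAh4eHAIiIiACJiYkAioqKAIuLiwCMjIwAjY2NAI6OjgCPj48AkJCQAJGRkQCSkpIAk5OTAJSUlACVlZUAlpaWAJeXlwCYmJgAmZmZAJqamgCbm5sAnJycAJ2dnQCenp4An5+fAKCgoAChoaEAoqKiAKOjowCkpKQApaWlAKampgCnp6cAqKioAKmpqQCqqqoAq6urAKysrACtra0Arq6uAK+vrwCwsLAAsbGxALKysgCzs7MAtLS0ALW1tQC2trYAt7e3ALi4uAC5ubkAurq6ALu7uwC8vLwAvb29AL6+vgC/v78AwMDAAMHBwQDCwsIAw8PDAMTExADFxcUAxsbGAMfHxwDIyMgAycnJAMrKygDLy8sAzMzMAM3NzQDOzs4Az8/PANDQ0ADR0dEA0tLSANPT0wDU1NQA1dXVANbW1gDX19cA2NjYANnZ2QDa2toA29vbANzc3ADd3d0A3t7eAN/f3wDg4OAA4eHhAOLi4gDj4+MA5OTkAOXl5QDm5uYA5+fnAOjo6ADp6ekA6urqAOvr6wDs7OwA7e3tAO7u7gDv7+8A8PDwAPHx8QDy8vIA8/PzAPT09AD19fUA9vb2APf39wD4+PgA+fn5APr6+gD7+/sA/Pz8AP39/QD+/v4A////AH2SoaGUfmNQSEhPWWNnaGpye4B+eHFsZV5cXFlUV2BsfYmOiHpmUUI8OTo9QkRESlZiam5uaGJZUUlGRUdQXm17fHlvYU9COTMtJSIiIyYxRFNgaW1lWk9HPz9ETllnc3VuaF1QQTcvJx4XFRIPESE4SVlnbWNSSENBSFZja3J2cmpkWks8MCYbFRMVEg0PIDdKW2xyZVNLSEtYanZ4eHZ4dG9lVEI0KB8cHiAeGyI2S1xse3tsW1RSVWF1fn58e4KEhX5vXUo7NDQ3Ojo+SFpqd4OLg29hXVxeanqAgYGBh5KdoJiGbFdQVl1kanF4gIaOl5mJcmRgYGZ0foB/gIKJobjCvquNcmx4h5aiqKikoaOqqJV+bmVia3qAe3d4e5K0ztTOu56IiJitw9PX0MW8ury0oY1+b2VufYB4dHZ8nr7T08q4pJmfsMfe7/Po29DKxbejlYl6b3aDhoKAgYejtsHBvLChnKi80Of39+zf1M/HuKSYj4J7go6Tk5aVlqGko6WpoZKRpLvN3+vq39TMysW6qpyPg4GLlp6kqKWgoJWIhouHfYWetsPN1NPJwb+9urOqmYd6fIiXpK+zrqadi3JmaGxuf5qsr7K5t7Crq6egmpOGdGlvfY2htbuxppJ9YE5OW2h6jZOPkZqalZOWkIF1cGZaWGJvfZStt66fg2xRP0BPXWlycm5yfH97foN6ZVNNSUVKV2VwgpqqppZ4Yko5Nj1ES1JXV1phZmlub2FJNjAwMz1QYWx4iZmajXJfSjcrJiYqND5BQ0pWX2FaRi4eGx8nOE5lc3uCi46EdWVROSQVEBIZISYvP1JdW0w0HxIQGCtEXXF8gYOFhYB/b1k+JBAGBgsQGSxEWGFbSjUiFRMfPFx0foWIh4WFhIt6YUgvGAsNFh8uQ1dhYl5VRjUoJDFObYGJjY+NiImOkoJtXEctHyU4TF1tcm5oZ2VdUkdCR1hse4iTl5GIipOXjH90ZE5DTmiAkJiTh358e3dxaWFcXWRwgZKYkoiKlJqYkoh6bm6AmK27v7iroJqWk5CJe21kY2p4i5SUj5CXm6CdlYuJlKrA0tzd08a7s7GztaqTfGxnaXSEkpudm5mYoaSgnJ+qvNDi7u3gz8bEyNLVx6eGcWhqd4mZo6aelpWhqqysrK2zw9nq69/Szc/X4eTUso51anCEmKSnpZuRl6avs7KroJ2nu83X1M/Q1trd3M2xlH1ze5Kkp6OdlZCXp7KzrKCRiYyXpbO6v8fO0c/MwK2ZiH2AkZ6clJGOjY+jsbKol4R5dHd/jZqjrba7vLqxo5WJfXqDi4iBgIGDhJusrqONdmVdXWRxfoWLkpmen5qOhHxya290cGprbnU="/>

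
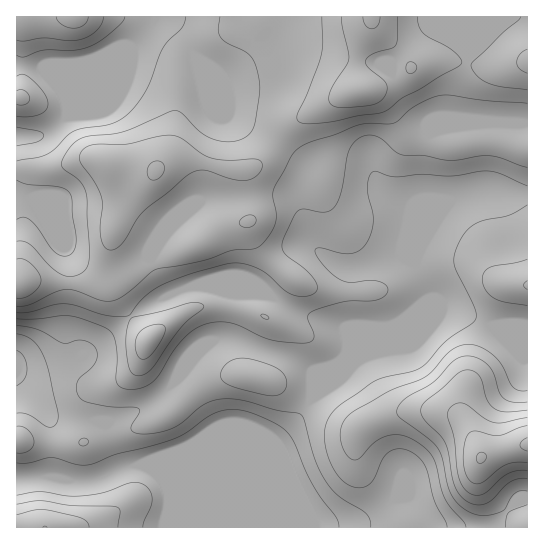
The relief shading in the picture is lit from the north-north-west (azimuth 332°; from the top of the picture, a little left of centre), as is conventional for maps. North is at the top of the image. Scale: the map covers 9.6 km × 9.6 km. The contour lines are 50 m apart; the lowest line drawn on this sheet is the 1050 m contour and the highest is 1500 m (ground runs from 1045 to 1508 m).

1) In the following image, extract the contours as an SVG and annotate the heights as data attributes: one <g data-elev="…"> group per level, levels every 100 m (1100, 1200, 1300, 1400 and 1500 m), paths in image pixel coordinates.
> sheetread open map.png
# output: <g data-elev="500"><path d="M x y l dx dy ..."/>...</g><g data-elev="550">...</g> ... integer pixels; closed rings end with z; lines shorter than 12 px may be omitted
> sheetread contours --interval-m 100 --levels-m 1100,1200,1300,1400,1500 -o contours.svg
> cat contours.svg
<g data-elev="1100"><path d="M143 527l1-6 7-15 1-8-3-9-10-6-9 0-25 9-19 4-17 0-30-4-22 3"/><path d="M17 463l12 0 22-5 27 7 12 0 25-11 35-8 25-8 12-6 21-15 10-5 12-3 12 1 13 4 18 8 9 6 7 6 6 11 15 36 11 17 15 19 3 10"/><path d="M17 334l14 5 7 7 5 8 6 19 9 45-3 7-6 2-20-12-12-2"/></g><g data-elev="1200"><path d="M89 527l-2-5-6-4-32-8-14 0-18 5"/><path d="M267 395l12 0 4-3 3-5 1-5-2-5-8-9-20-7-15-3-11 3-9 8-1 8 5 6 13 6z"/><path d="M17 319l18 0 34-3 13 3 24 9 7 6 2 8 2 15-1 20 1 6 4 4 5 2 15-1 9-4 7-6 16-27 12-14 9-7 9-5 12-3 14 0 10 4 32 14 19 3 17 0 5-2 2-4-6-19 1-4 2-2 30-10 10-1 22 0 8-2 4-4 3-4-1-4-6-5-11-2-20 2-12-4-15-13-8-14 1-2 3-1 22 5 10 0 8-2 6-6 5-10 3-12 0-9-6-25 2-11 4-6 4-1 12 5 8 1 25-3 31 2 36-5 12 3 26 12"/><path d="M527 205l-18 10-24 5-10 4-9 7-8 14-4 10 0 10 21 44 1 8-2 5-28 19-19 21-6 6-10 4-34 8-34 23-12 11-6 12 0 17 6 20 10 16 12 8 9 1 8-4 5-7 8-19 8-7 12-2 14 7 9 12 8 33 12 21 1 5"/><path d="M17 127l22 4 5 4-2 4-5 3-20 4"/></g><g data-elev="1300"><path d="M527 505l-19 8-2 5-1 9"/><path d="M527 402l-13 0-9-3-6-6-5-19-5-8-11-8-12-2-11 4-22 23-27 15-7 7-2 6 3 7 28 20 9 9 5 11 8 35 7 9 9 8 15 5 16-2 8-4 5-10 6-6 3-2 8 0"/><path d="M142 359l8-3 9-13 6-12 0-4-2-2-5-1-9 2-7 4-4 4-2 7-1 8 3 7z"/><path d="M17 306l13-1 25-13 11-3 11 2 25 10 11 0 13-7 24-21 7-4 46-8 30-11 18-1 7-2 11-11 6-13 1-10-3-18 2-9 19-33 7-6 9-5 24-7 27-11 33-1 21-17 14-7 10-3 11-1 35 5 42 3"/><path d="M17 104l9 0 3-2 1-4-2-4-3-3-4-1-4 1"/><path d="M17 40l8 1 20-3 24 3 12-2 9-3 7-6 5-7 1-6"/><path d="M220 17l-2 13 3 7 6 6 22 11 5 7 3 10 3 14-1 12-4 26-5 10-6 5-9 3-9 1-11-2-13-7-20-20-7-3-6 2-46 20-33 4-9 3-12 10-6 9-2 7 4 5 16 12 5 12 3 59 0 9-3 7-4 4-7 3-12-1-12-8-21-23-7-3-6 0"/></g><g data-elev="1400"><path d="M527 418l-24 5-9 0-10-5-17-13-6-2-9 3-5 8 7 24 5 39 3 9 7 7 6 2 7 0 6-4 19-17 10-3 10-1"/><path d="M150 179l7 1 6-6 2-7-4-5-7-1-5 5-2 8z"/><path d="M408 73l5 0 3-3 1-4-3-3-4-1-3 1-1 6z"/><path d="M527 49l-7 5-3 8 2 7 8 4"/><path d="M341 17l8 42-2 6-15 22-3 12 4 7 10 2 30-3 6-3 6-6 2-6-1-7-18-16-2-6 6-7 19-6 4-2 2-8 0-21"/></g><g data-elev="1500"><path d="M479 463l4-1 3-3 0-4-3-2-4 0-2 2 0 6z"/><path d="M527 438l-5 3-2 4 2 4 5 2"/></g>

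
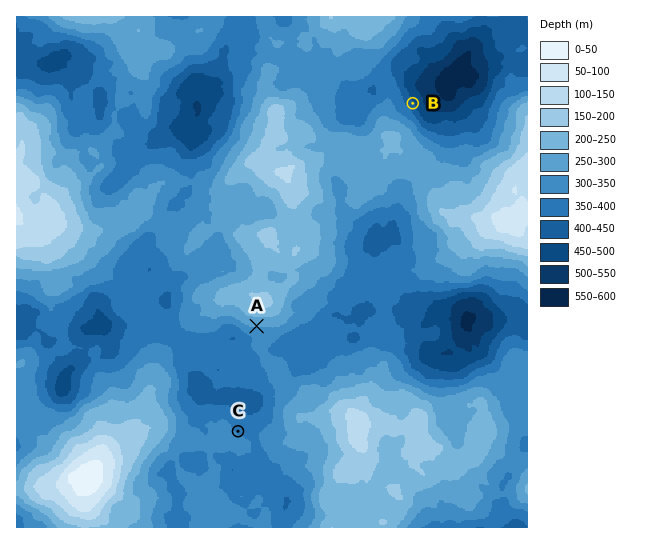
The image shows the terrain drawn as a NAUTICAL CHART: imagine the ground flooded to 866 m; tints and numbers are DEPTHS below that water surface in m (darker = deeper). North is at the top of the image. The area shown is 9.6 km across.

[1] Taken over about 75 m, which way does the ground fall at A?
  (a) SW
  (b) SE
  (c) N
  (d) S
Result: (d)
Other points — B NE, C NE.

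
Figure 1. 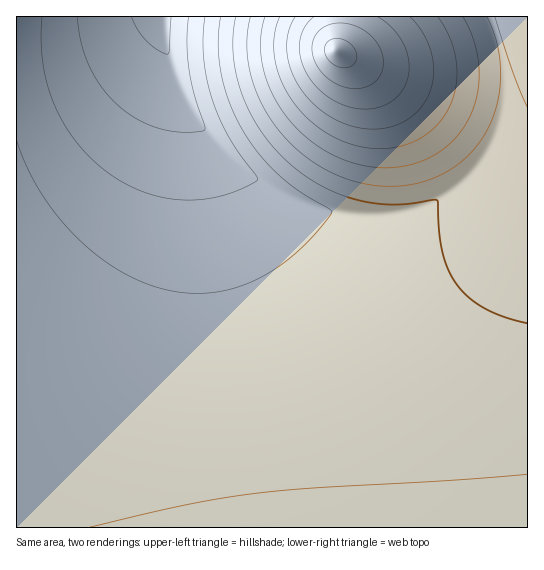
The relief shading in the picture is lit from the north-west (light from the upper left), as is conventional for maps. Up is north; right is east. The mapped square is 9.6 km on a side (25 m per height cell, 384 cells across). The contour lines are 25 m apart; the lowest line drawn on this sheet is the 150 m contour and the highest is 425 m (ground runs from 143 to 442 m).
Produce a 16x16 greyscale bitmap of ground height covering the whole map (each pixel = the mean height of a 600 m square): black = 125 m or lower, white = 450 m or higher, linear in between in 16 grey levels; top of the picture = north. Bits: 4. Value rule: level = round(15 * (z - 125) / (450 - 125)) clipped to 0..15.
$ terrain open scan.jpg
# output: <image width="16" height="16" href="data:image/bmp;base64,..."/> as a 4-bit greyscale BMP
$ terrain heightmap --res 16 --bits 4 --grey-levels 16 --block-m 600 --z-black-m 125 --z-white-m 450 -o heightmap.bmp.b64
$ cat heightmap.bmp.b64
<image width="16" height="16" href="data:image/bmp;base64,Qk32AAAAAAAAAHYAAAAoAAAAEAAAABAAAAABAAQAAAAAAIAAAAATCwAAEwsAABAAAAAAAAAAAAAAABEREQAiIiIAMzMzAERERABVVVUAZmZmAHd3dwCIiIgAmZmZAKqqqgC7u7sAzMzMAN3d3QDu7u4A////AFVVVVREREREVVVVVVVVVVVVVVVVVVVVVVVVVVVVVVVVVVVVVVVVVVVVVVVVVVVVZlVVVVVVVVZmVVVVVVVVZmZVVEREVVVmZlVERERFVWZmVEQzNEVnZmZEMzM0Z4mHZ0QzIjaJqql3QzIiR5vMuYdDIhNYre26h0MhE1it3LmH"/>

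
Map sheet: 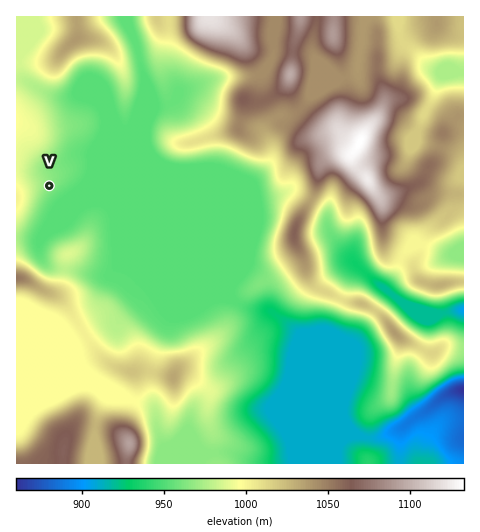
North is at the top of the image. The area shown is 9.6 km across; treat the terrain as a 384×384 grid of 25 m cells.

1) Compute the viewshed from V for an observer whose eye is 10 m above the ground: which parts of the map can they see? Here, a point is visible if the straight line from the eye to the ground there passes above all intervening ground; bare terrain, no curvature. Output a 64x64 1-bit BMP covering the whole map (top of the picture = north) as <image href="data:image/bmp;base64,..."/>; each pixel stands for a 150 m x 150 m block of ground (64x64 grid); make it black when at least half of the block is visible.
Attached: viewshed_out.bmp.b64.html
<image width="64" height="64" href="data:image/bmp;base64,Qk0+AgAAAAAAAD4AAAAoAAAAQAAAAEAAAAABAAEAAAAAAAACAAATCwAAEwsAAAIAAAAAAAAA////AAAAAAAAAAAAAAAAAAAAAAAAAAAAAAAAAAAAAAAAA4AAAAAAAAAPwAAAAAAAAA+AAAAAAAAAB4AAAAAAAAAAAAAAAAAAAAAAAAAAGAAAAAAAAAAcAAAAAAAAABwAAAAAAAAAHAAAAAwAAAAMAAABngAAAAwAAAf/AAAADAAAH//AAAAMAAAQ/+AAAA4AAAD/8AAADgAAAGP4AAAMAAAAA/wAAAwAAAAH/gAACAAAAAf/AAAAAAAAD/8AAAAAAAAf/wGAAAAHAB//w8AAAB8AP//nwAAAfgA///+AAAD8AH///4AAAPgA////gAAA/AD///+AAAD/gf///wAAAP/B////AAAA/+P///8AAAB/8////wAAAH//////AAAAf/////+AEAB//////4AwAP//////wHAA///////g4AD//////+HgAP/////84cAA///////hwAD///////MAAP///////wAAf///3+f/AAB///+Pw/+AAB///g+D/IAAAf/8BwH8AAAA7/gHAHwAAAAH+A8APAAAAAd8P4AMAAAABz//AAAAAAAHP/8AAAAAAAcd/wAAAAAGBx//ggAAAA8PH//CAAAAD/4f/8IAAAAH/h//xgAAAAP8H/+CAAAAAfgf/4EAAAAAYB//AQAAAAAAH/wAAAAAAAAb8AAAAAAAABPgAAAAAA=="/>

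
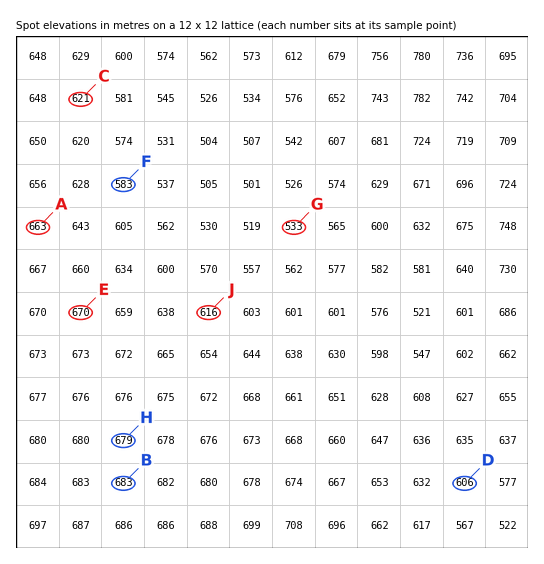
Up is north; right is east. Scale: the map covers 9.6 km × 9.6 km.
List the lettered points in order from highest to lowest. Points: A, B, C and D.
B A C D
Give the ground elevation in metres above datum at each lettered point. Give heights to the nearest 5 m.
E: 670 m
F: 585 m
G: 535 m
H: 680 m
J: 615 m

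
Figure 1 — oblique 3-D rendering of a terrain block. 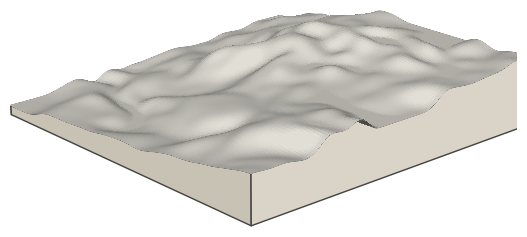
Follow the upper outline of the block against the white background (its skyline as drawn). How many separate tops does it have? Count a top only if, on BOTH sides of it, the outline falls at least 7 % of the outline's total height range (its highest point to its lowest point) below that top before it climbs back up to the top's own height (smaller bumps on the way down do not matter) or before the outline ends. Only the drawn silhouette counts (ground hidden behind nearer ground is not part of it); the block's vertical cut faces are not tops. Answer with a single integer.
1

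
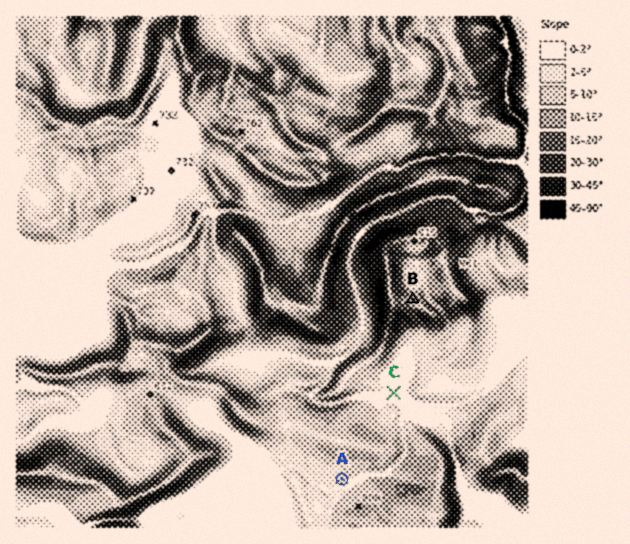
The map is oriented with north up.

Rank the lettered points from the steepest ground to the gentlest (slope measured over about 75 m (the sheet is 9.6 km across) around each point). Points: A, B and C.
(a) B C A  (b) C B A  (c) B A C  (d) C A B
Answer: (c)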